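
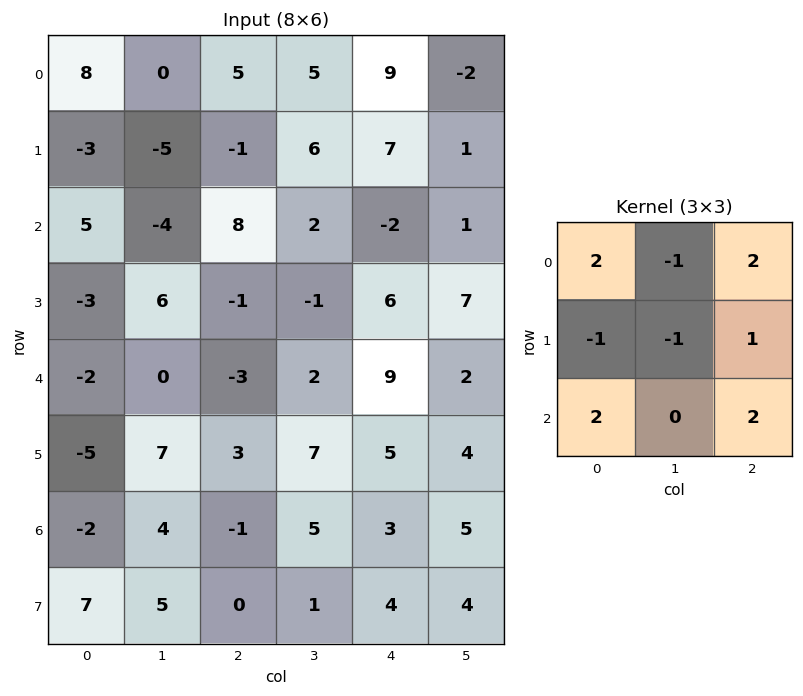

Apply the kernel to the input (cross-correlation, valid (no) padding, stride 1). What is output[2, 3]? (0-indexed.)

The receptive field on the input at this output position is [2 -2 1 / -1 6 7 / 2 9 2]. Elementwise product with the kernel and sum: 2·2 + -2·-1 + 1·2 + -1·-1 + 6·-1 + 7·1 + 2·2 + 2·2.

18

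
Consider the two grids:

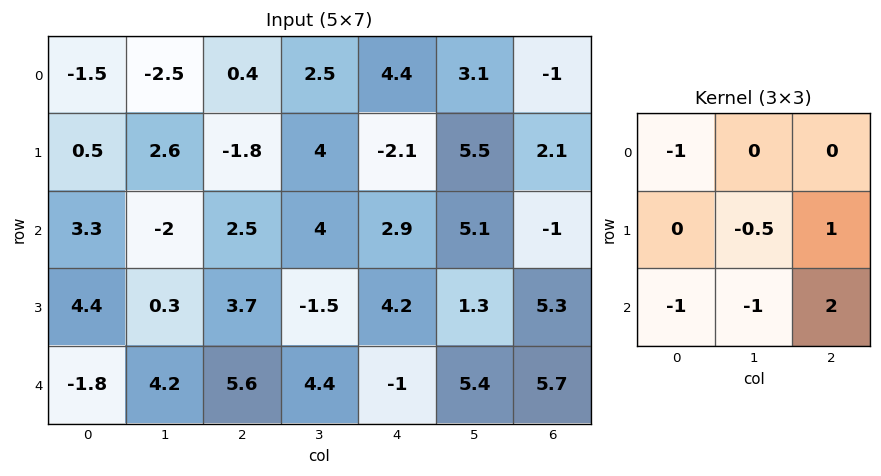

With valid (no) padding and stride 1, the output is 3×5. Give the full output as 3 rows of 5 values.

2.1 14.9 -5.2 7.35 -15.05
5.7 -6.85 8.9 -0.45 3.65
9.05 -2.35 -9.55 2.6 8.75

Output[0,0]: The receptive field on the input at this output position is [-1.5 -2.5 0.4 / 0.5 2.6 -1.8 / 3.3 -2 2.5]. Elementwise product with the kernel and sum: -1.5·-1 + 2.6·-0.5 + -1.8·1 + 3.3·-1 + -2·-1 + 2.5·2.
Output[0,1]: The receptive field on the input at this output position is [-2.5 0.4 2.5 / 2.6 -1.8 4 / -2 2.5 4]. Elementwise product with the kernel and sum: -2.5·-1 + -1.8·-0.5 + 4·1 + -2·-1 + 2.5·-1 + 4·2.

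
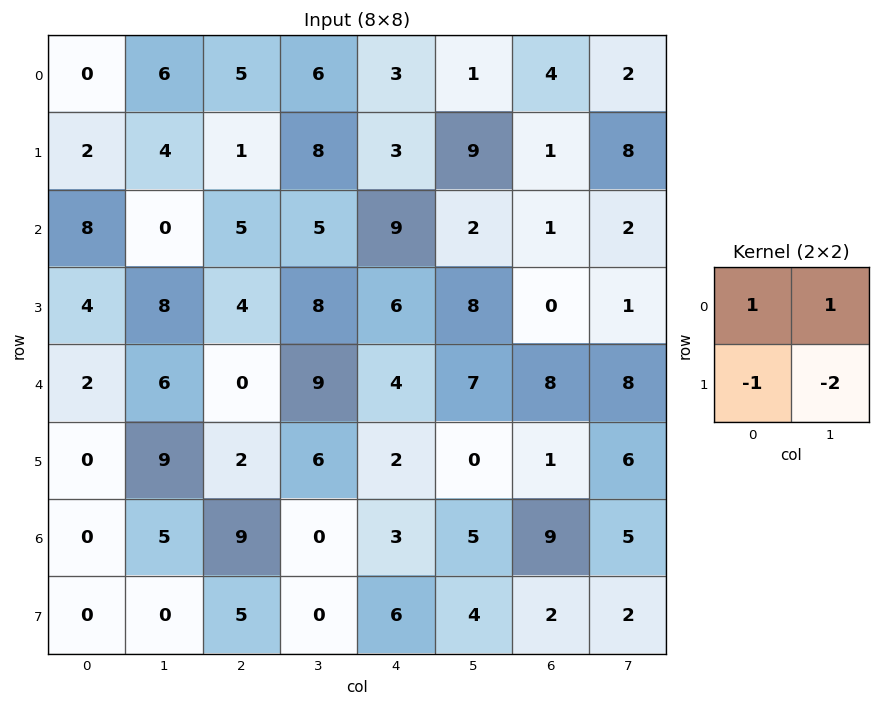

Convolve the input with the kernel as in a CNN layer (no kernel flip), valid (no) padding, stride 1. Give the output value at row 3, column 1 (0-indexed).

The receptive field on the input at this output position is [8 4 / 6 0]. Elementwise product with the kernel and sum: 8·1 + 4·1 + 6·-1 + 0·-2.

6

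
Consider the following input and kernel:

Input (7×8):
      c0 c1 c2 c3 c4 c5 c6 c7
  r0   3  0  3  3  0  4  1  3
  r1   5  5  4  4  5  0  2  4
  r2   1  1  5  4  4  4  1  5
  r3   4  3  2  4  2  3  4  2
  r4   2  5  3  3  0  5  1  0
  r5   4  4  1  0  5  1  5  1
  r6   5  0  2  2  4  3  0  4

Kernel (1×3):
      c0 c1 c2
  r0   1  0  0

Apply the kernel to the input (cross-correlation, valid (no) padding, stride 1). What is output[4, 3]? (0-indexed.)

The receptive field on the input at this output position is [3 0 5]. Elementwise product with the kernel and sum: 3·1.

3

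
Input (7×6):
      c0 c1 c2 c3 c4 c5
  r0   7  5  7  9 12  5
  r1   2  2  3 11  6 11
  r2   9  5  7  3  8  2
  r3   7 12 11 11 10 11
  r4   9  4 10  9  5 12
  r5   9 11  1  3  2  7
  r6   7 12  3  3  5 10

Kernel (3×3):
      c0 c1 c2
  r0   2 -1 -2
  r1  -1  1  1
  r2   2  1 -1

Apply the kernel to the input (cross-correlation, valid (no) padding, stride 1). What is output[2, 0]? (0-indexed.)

27

The receptive field on the input at this output position is [9 5 7 / 7 12 11 / 9 4 10]. Elementwise product with the kernel and sum: 9·2 + 5·-1 + 7·-2 + 7·-1 + 12·1 + 11·1 + 9·2 + 4·1 + 10·-1.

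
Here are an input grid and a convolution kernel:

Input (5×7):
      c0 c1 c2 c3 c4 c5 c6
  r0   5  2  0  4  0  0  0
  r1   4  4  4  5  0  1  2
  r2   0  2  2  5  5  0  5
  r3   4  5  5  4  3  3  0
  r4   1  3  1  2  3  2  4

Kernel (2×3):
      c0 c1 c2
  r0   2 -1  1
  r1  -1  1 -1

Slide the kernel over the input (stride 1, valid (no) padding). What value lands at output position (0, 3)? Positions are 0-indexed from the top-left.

2

The receptive field on the input at this output position is [4 0 0 / 5 0 1]. Elementwise product with the kernel and sum: 4·2 + 0·-1 + 0·1 + 5·-1 + 0·1 + 1·-1.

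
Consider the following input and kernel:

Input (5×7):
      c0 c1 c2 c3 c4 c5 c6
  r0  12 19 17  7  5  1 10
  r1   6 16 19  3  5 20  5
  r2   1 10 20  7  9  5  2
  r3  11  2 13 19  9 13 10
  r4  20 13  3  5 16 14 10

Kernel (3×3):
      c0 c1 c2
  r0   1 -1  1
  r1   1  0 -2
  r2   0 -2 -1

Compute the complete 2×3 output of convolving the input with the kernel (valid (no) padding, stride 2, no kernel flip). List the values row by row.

Output[0,0]: The receptive field on the input at this output position is [12 19 17 / 6 16 19 / 1 10 20]. Elementwise product with the kernel and sum: 12·1 + 19·-1 + 17·1 + 6·1 + 19·-2 + 10·-2 + 20·-1.
Output[0,1]: The receptive field on the input at this output position is [17 7 5 / 19 3 5 / 20 7 9]. Elementwise product with the kernel and sum: 17·1 + 7·-1 + 5·1 + 19·1 + 5·-2 + 7·-2 + 9·-1.

-62 1 -3
-33 -9 -43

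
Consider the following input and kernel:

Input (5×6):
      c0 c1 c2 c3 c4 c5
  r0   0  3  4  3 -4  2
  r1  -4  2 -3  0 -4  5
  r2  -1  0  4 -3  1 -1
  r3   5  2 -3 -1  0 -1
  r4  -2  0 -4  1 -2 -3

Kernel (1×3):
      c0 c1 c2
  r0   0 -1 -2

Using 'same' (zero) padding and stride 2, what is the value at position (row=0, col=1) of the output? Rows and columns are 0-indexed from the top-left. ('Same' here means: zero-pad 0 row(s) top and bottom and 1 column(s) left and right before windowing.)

The receptive field on the zero-padded input at this output position is [3 4 3]. Elementwise product with the kernel and sum: 4·-1 + 3·-2.

-10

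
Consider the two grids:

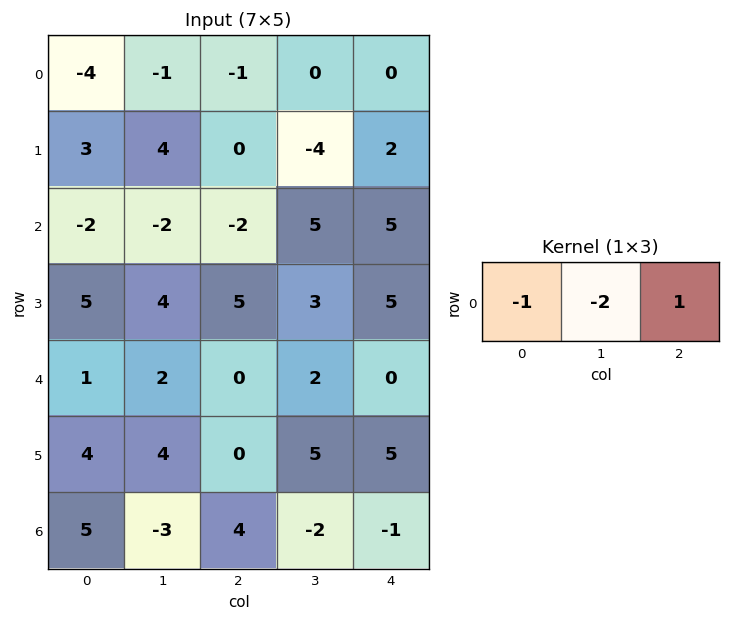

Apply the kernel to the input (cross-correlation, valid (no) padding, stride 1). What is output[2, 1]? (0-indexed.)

11

The receptive field on the input at this output position is [-2 -2 5]. Elementwise product with the kernel and sum: -2·-1 + -2·-2 + 5·1.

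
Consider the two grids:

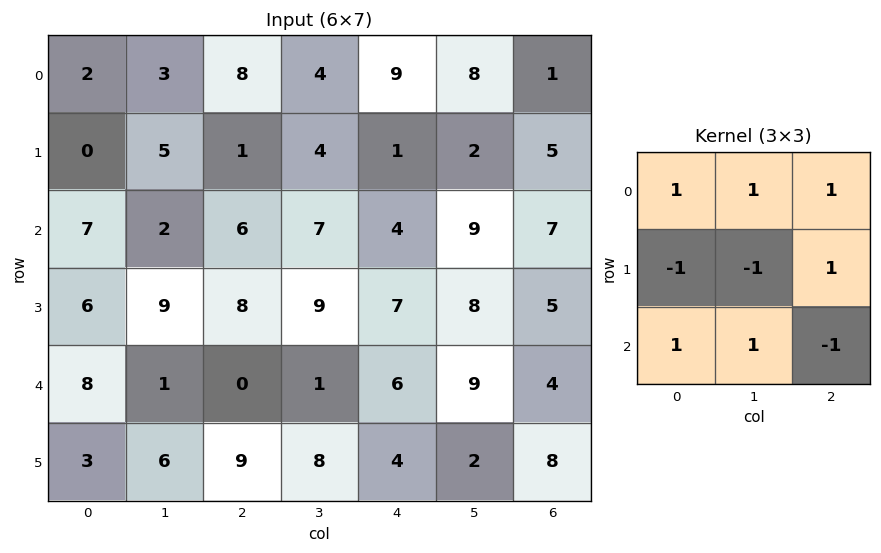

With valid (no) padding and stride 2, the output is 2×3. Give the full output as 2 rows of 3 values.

Output[0,0]: The receptive field on the input at this output position is [2 3 8 / 0 5 1 / 7 2 6]. Elementwise product with the kernel and sum: 2·1 + 3·1 + 8·1 + 0·-1 + 5·-1 + 1·1 + 7·1 + 2·1 + 6·-1.

12 26 26
17 2 21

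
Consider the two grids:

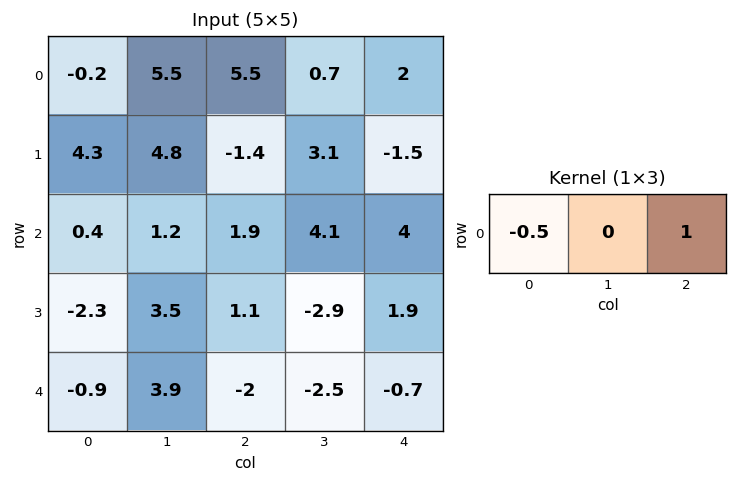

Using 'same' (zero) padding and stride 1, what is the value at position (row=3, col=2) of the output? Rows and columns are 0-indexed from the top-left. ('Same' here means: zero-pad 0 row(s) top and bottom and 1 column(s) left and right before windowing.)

The receptive field on the zero-padded input at this output position is [3.5 1.1 -2.9]. Elementwise product with the kernel and sum: 3.5·-0.5 + -2.9·1.

-4.65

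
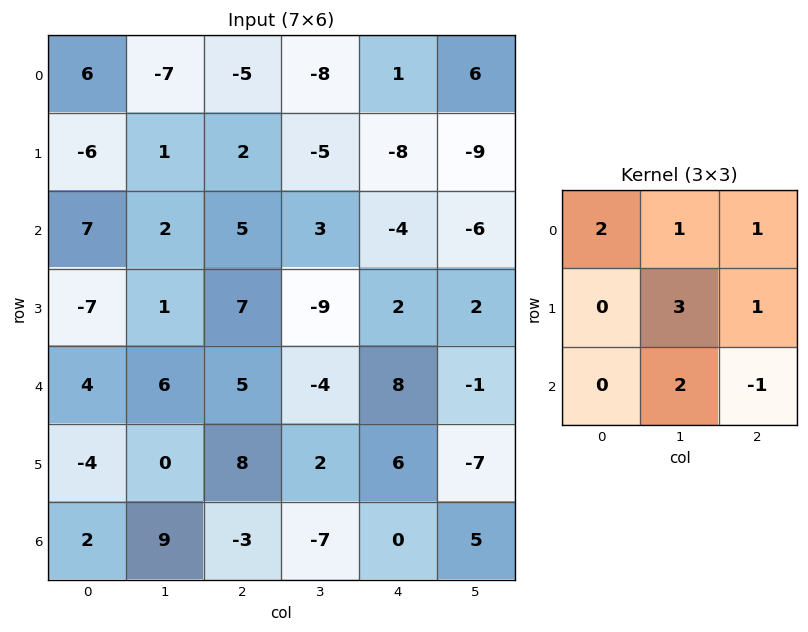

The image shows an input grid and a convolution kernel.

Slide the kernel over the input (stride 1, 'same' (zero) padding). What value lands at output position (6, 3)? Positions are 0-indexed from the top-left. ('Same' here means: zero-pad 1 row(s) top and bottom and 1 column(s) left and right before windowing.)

The receptive field on the zero-padded input at this output position is [8 2 6 / -3 -7 0 / 0 0 0]. Elementwise product with the kernel and sum: 8·2 + 2·1 + 6·1 + -7·3 + 0·1 + 0·2 + 0·-1.

3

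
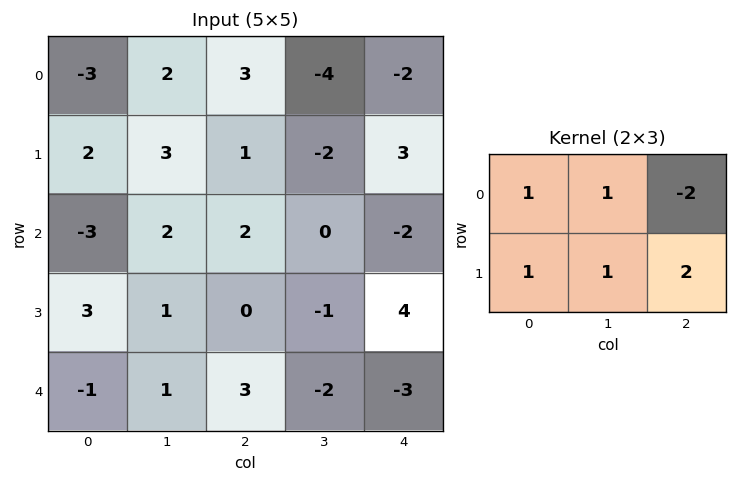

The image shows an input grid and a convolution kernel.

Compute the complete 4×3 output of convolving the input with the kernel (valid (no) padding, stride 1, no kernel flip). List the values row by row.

Output[0,0]: The receptive field on the input at this output position is [-3 2 3 / 2 3 1]. Elementwise product with the kernel and sum: -3·1 + 2·1 + 3·-2 + 2·1 + 3·1 + 1·2.

0 13 8
6 12 -9
-1 3 13
10 3 -14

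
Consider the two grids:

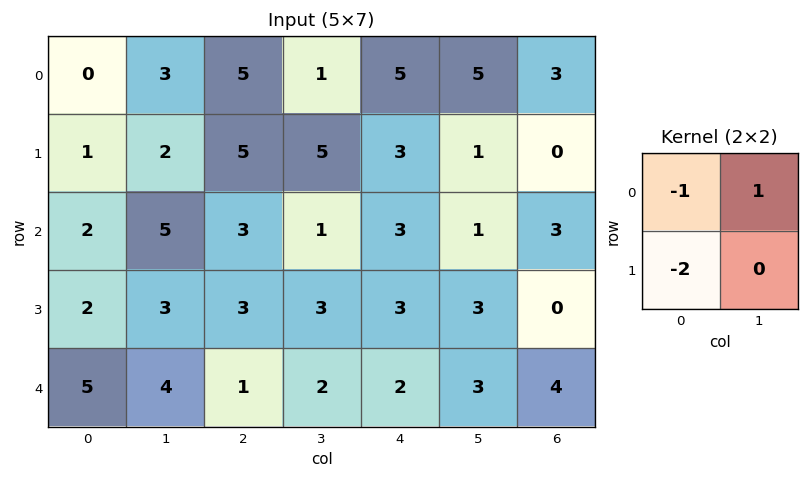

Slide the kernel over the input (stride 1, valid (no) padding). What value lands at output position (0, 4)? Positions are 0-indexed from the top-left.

The receptive field on the input at this output position is [5 5 / 3 1]. Elementwise product with the kernel and sum: 5·-1 + 5·1 + 3·-2.

-6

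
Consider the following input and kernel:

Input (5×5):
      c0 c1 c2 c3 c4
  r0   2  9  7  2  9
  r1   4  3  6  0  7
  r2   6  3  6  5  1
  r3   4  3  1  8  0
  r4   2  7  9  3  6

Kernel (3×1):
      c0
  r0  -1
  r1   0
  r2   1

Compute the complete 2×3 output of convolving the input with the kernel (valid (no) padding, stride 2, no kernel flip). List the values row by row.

4 -1 -8
-4 3 5

Output[0,0]: The receptive field on the input at this output position is [2 / 4 / 6]. Elementwise product with the kernel and sum: 2·-1 + 6·1.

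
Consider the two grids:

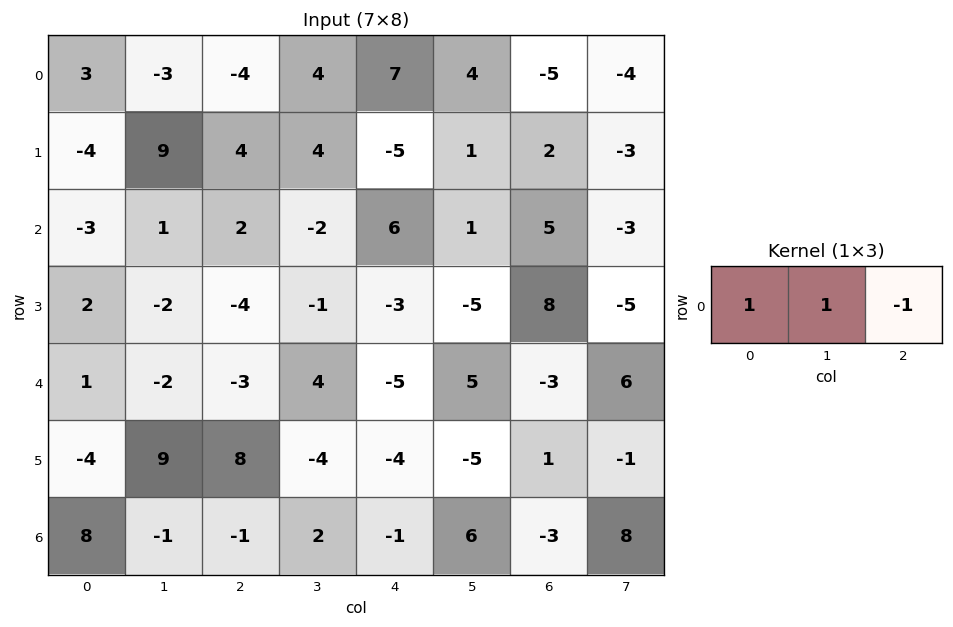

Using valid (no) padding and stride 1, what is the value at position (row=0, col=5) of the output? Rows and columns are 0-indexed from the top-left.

3

The receptive field on the input at this output position is [4 -5 -4]. Elementwise product with the kernel and sum: 4·1 + -5·1 + -4·-1.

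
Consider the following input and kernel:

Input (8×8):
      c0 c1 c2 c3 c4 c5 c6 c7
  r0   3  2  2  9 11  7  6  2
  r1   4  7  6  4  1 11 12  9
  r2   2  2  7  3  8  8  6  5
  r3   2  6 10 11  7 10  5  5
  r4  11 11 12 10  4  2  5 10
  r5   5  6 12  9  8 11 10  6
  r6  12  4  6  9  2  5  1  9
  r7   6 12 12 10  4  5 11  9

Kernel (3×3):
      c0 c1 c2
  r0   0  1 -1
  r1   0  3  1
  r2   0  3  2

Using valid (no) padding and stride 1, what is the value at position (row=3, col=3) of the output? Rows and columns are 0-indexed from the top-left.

57

The receptive field on the input at this output position is [11 7 10 / 10 4 2 / 9 8 11]. Elementwise product with the kernel and sum: 7·1 + 10·-1 + 4·3 + 2·1 + 8·3 + 11·2.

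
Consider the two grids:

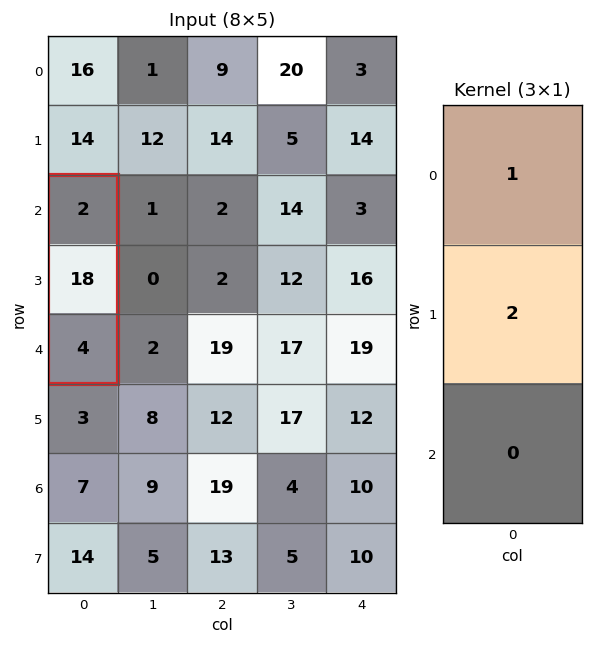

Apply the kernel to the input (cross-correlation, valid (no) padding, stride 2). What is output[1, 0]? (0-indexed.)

38

The receptive field on the input at this output position is [2 / 18 / 4]. Elementwise product with the kernel and sum: 2·1 + 18·2.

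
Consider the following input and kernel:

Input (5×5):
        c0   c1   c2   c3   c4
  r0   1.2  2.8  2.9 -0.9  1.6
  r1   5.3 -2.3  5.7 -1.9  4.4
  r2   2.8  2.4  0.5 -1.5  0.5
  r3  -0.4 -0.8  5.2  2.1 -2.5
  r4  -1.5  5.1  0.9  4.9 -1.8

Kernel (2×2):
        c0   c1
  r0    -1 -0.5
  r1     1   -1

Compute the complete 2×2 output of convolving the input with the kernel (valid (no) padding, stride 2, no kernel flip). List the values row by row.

Output[0,0]: The receptive field on the input at this output position is [1.2 2.8 / 5.3 -2.3]. Elementwise product with the kernel and sum: 1.2·-1 + 2.8·-0.5 + 5.3·1 + -2.3·-1.

5 5.15
-3.6 3.35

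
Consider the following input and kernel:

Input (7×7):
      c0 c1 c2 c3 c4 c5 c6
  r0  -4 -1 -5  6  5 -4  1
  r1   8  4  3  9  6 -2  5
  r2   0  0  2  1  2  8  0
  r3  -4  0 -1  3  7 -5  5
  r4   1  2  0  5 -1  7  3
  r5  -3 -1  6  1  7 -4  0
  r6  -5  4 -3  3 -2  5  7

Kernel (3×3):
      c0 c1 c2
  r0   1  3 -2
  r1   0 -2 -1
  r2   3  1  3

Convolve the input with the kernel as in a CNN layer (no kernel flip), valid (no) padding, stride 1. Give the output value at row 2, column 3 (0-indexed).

17

The receptive field on the input at this output position is [1 2 8 / 3 7 -5 / 5 -1 7]. Elementwise product with the kernel and sum: 1·1 + 2·3 + 8·-2 + 7·-2 + -5·-1 + 5·3 + -1·1 + 7·3.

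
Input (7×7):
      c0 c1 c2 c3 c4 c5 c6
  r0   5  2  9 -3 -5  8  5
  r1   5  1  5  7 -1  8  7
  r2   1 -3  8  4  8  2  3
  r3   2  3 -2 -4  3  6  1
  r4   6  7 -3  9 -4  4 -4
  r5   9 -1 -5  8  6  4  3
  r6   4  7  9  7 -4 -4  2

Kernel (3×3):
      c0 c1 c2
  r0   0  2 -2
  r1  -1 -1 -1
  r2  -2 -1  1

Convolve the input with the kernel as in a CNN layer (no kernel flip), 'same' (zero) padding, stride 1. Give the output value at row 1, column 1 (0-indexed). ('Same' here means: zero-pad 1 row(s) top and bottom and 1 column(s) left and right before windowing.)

-16

The receptive field on the zero-padded input at this output position is [5 2 9 / 5 1 5 / 1 -3 8]. Elementwise product with the kernel and sum: 2·2 + 9·-2 + 5·-1 + 1·-1 + 5·-1 + 1·-2 + -3·-1 + 8·1.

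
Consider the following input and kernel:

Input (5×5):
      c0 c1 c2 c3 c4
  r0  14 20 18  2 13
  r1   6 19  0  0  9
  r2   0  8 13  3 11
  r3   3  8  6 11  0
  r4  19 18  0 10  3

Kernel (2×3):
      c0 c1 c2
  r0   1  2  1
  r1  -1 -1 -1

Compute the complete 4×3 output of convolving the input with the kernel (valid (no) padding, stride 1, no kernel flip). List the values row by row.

47 39 26
23 -5 -18
12 12 13
-12 3 15

Output[0,0]: The receptive field on the input at this output position is [14 20 18 / 6 19 0]. Elementwise product with the kernel and sum: 14·1 + 20·2 + 18·1 + 6·-1 + 19·-1 + 0·-1.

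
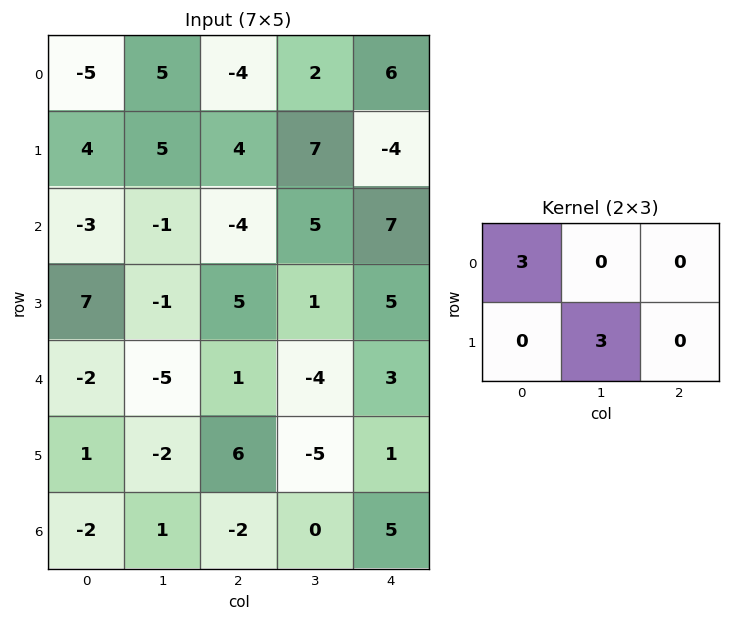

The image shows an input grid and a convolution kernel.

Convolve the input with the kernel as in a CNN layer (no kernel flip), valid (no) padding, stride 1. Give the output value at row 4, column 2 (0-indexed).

-12

The receptive field on the input at this output position is [1 -4 3 / 6 -5 1]. Elementwise product with the kernel and sum: 1·3 + -5·3.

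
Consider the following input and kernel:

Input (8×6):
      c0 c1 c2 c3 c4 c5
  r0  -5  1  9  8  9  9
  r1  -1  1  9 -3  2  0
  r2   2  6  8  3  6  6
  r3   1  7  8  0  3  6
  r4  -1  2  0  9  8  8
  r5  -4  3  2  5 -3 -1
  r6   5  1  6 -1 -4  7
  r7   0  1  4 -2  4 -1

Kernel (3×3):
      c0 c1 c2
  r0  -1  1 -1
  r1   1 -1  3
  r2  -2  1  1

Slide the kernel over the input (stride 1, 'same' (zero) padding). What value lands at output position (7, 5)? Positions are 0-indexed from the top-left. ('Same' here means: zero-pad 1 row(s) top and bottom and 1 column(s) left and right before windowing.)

16

The receptive field on the zero-padded input at this output position is [-4 7 0 / 4 -1 0 / 0 0 0]. Elementwise product with the kernel and sum: -4·-1 + 7·1 + 0·-1 + 4·1 + -1·-1 + 0·3 + 0·-2 + 0·1 + 0·1.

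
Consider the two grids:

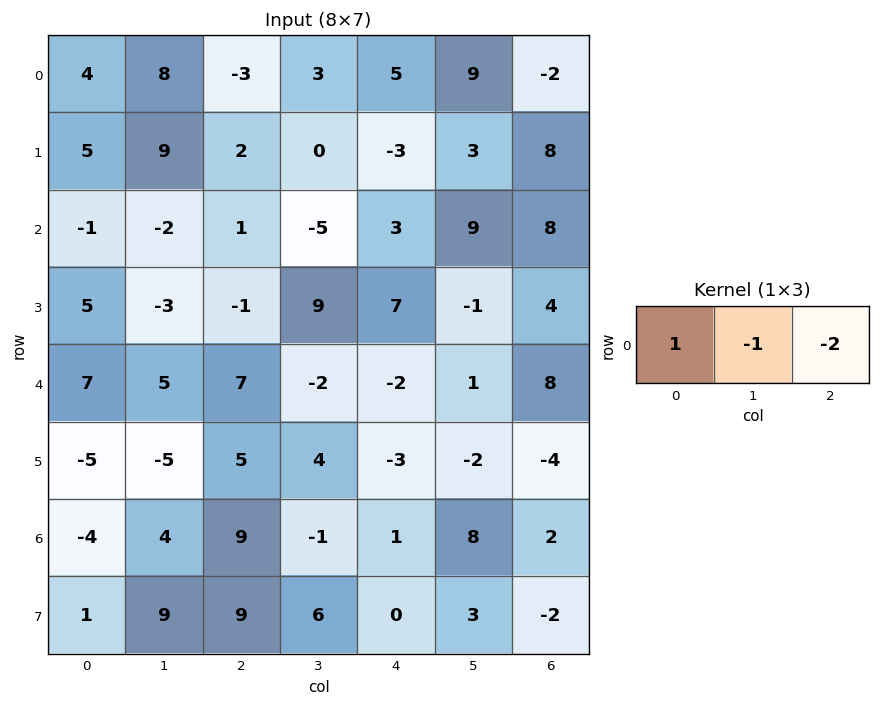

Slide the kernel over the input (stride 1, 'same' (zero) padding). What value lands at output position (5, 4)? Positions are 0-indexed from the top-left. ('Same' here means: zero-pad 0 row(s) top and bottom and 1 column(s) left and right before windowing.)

The receptive field on the zero-padded input at this output position is [4 -3 -2]. Elementwise product with the kernel and sum: 4·1 + -3·-1 + -2·-2.

11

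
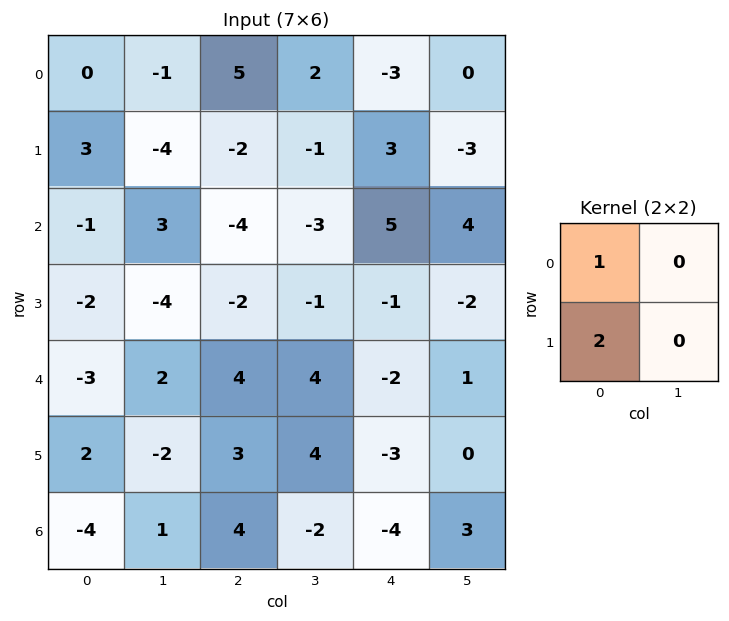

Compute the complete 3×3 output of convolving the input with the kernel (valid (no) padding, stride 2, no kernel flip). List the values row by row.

Output[0,0]: The receptive field on the input at this output position is [0 -1 / 3 -4]. Elementwise product with the kernel and sum: 0·1 + 3·2.

6 1 3
-5 -8 3
1 10 -8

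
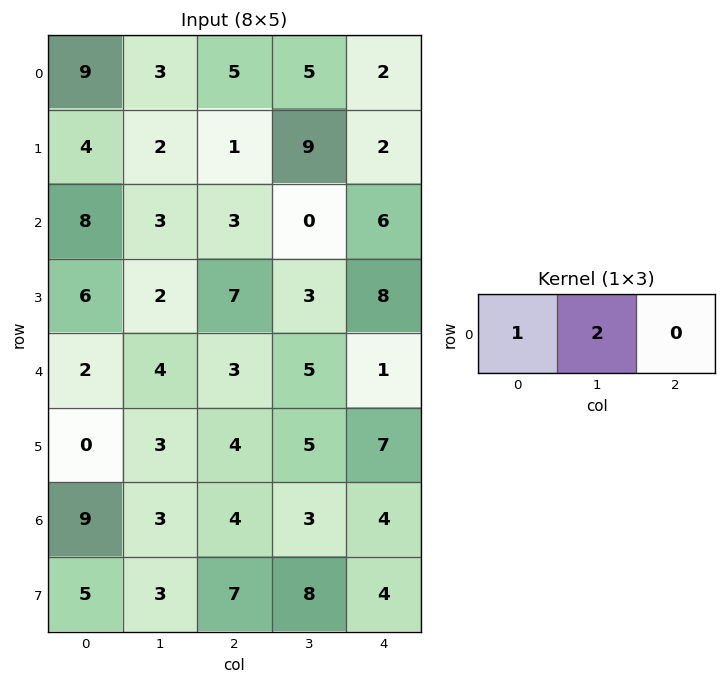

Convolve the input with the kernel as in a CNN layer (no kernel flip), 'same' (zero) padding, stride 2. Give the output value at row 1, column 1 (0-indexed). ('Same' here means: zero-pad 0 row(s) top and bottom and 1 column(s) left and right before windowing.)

The receptive field on the zero-padded input at this output position is [3 3 0]. Elementwise product with the kernel and sum: 3·1 + 3·2.

9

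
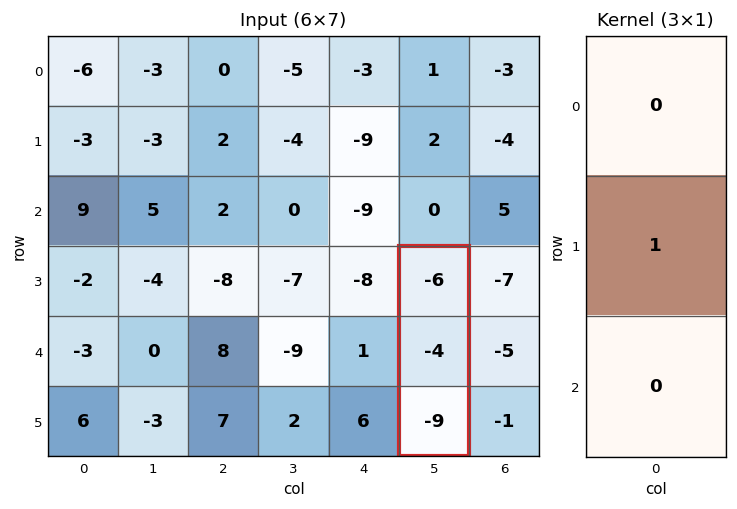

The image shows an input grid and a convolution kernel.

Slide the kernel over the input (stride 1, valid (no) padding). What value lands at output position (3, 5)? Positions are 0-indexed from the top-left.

-4

The receptive field on the input at this output position is [-6 / -4 / -9]. Elementwise product with the kernel and sum: -4·1.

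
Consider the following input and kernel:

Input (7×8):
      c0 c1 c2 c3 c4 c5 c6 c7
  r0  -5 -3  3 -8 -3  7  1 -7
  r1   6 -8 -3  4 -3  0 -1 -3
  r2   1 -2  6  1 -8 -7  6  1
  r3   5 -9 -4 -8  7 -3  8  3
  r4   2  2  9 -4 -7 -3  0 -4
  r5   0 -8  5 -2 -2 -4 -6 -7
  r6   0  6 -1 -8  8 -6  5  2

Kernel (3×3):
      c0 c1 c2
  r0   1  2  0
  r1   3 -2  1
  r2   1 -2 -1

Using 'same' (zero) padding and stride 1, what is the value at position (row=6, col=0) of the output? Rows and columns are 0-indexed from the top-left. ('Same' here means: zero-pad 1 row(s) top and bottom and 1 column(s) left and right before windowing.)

6

The receptive field on the zero-padded input at this output position is [0 0 -8 / 0 0 6 / 0 0 0]. Elementwise product with the kernel and sum: 0·1 + 0·2 + 0·3 + 0·-2 + 6·1 + 0·1 + 0·-2 + 0·-1.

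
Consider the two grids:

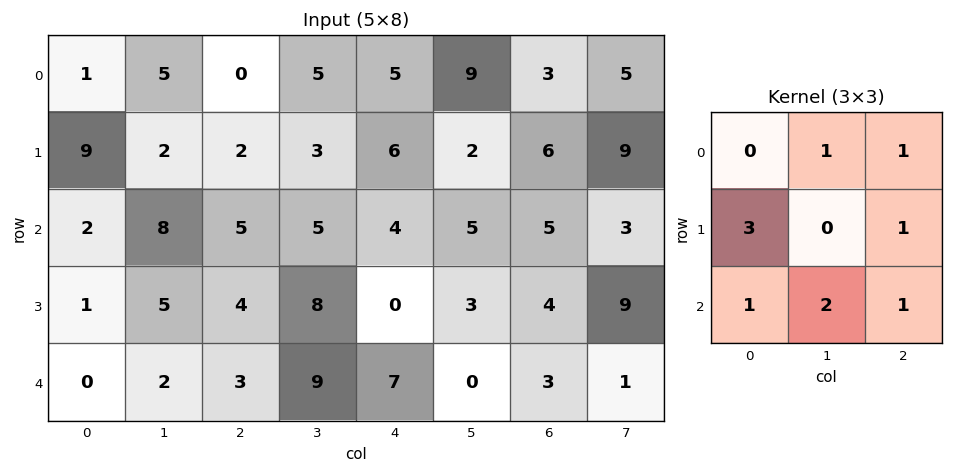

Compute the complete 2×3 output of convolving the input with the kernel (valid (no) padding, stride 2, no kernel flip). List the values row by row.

Output[0,0]: The receptive field on the input at this output position is [1 5 0 / 9 2 2 / 2 8 5]. Elementwise product with the kernel and sum: 5·1 + 0·1 + 9·3 + 2·1 + 2·1 + 8·2 + 5·1.
Output[0,1]: The receptive field on the input at this output position is [0 5 5 / 2 3 6 / 5 5 4]. Elementwise product with the kernel and sum: 5·1 + 5·1 + 2·3 + 6·1 + 5·1 + 5·2 + 4·1.

57 41 55
27 49 24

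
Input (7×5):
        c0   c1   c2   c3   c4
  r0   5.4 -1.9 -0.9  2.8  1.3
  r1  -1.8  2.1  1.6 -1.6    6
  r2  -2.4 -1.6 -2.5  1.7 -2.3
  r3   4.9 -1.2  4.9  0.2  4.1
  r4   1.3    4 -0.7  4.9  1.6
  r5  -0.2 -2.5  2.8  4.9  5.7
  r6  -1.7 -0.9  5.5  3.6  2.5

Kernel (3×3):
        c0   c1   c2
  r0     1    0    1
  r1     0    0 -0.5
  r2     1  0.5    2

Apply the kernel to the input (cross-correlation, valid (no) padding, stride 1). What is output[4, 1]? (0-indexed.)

The receptive field on the input at this output position is [4 -0.7 4.9 / -2.5 2.8 4.9 / -0.9 5.5 3.6]. Elementwise product with the kernel and sum: 4·1 + 4.9·1 + 4.9·-0.5 + -0.9·1 + 5.5·0.5 + 3.6·2.

15.5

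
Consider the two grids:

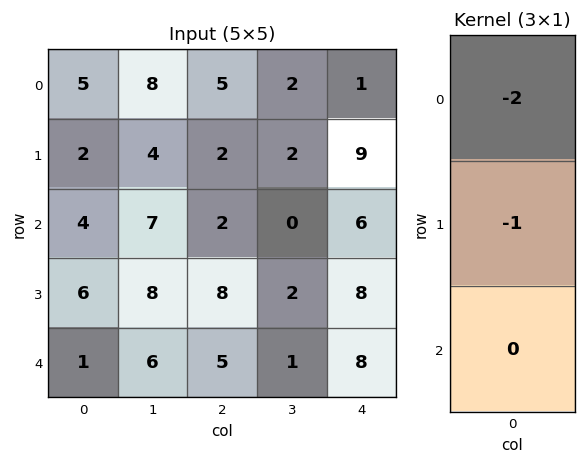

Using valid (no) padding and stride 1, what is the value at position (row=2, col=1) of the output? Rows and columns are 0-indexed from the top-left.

The receptive field on the input at this output position is [7 / 8 / 6]. Elementwise product with the kernel and sum: 7·-2 + 8·-1.

-22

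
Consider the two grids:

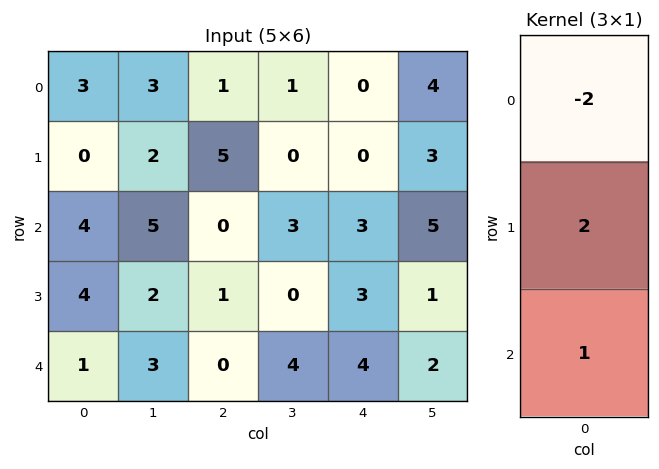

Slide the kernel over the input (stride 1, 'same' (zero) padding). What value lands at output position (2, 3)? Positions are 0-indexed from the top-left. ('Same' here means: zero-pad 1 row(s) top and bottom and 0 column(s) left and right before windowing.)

6

The receptive field on the zero-padded input at this output position is [0 / 3 / 0]. Elementwise product with the kernel and sum: 0·-2 + 3·2 + 0·1.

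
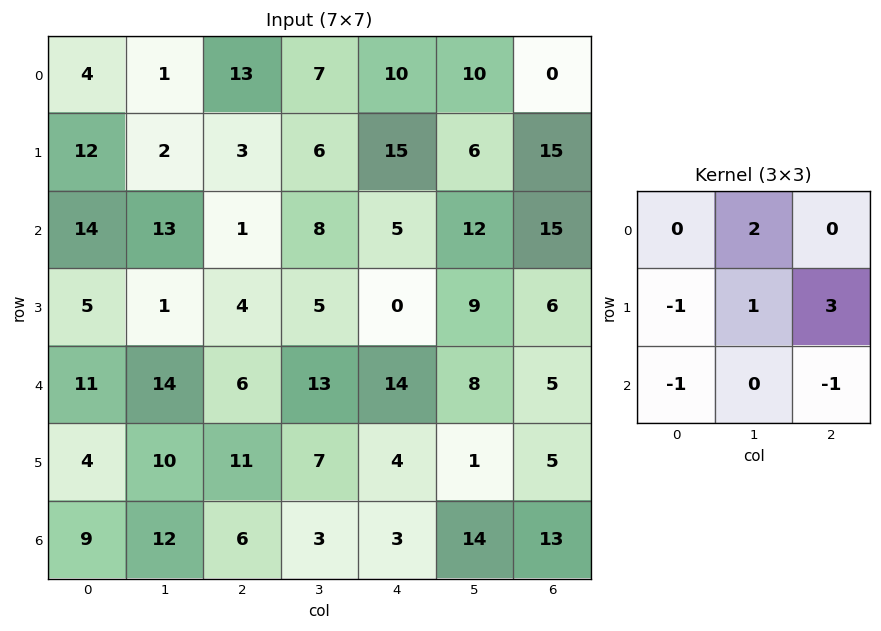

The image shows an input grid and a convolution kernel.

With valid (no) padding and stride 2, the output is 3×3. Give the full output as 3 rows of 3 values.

-14 56 36
17 -3 32
52 25 12

Output[0,0]: The receptive field on the input at this output position is [4 1 13 / 12 2 3 / 14 13 1]. Elementwise product with the kernel and sum: 1·2 + 12·-1 + 2·1 + 3·3 + 14·-1 + 1·-1.
Output[0,1]: The receptive field on the input at this output position is [13 7 10 / 3 6 15 / 1 8 5]. Elementwise product with the kernel and sum: 7·2 + 3·-1 + 6·1 + 15·3 + 1·-1 + 5·-1.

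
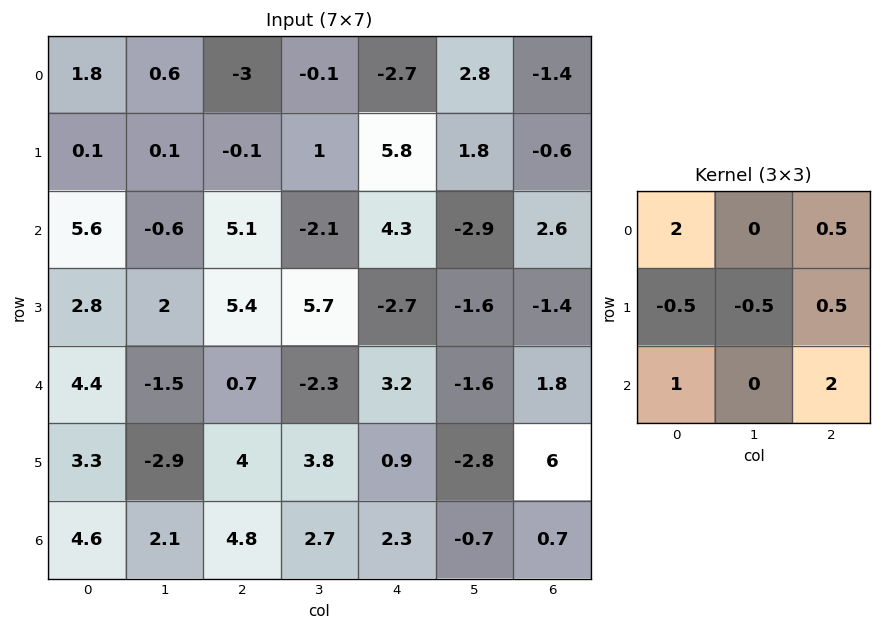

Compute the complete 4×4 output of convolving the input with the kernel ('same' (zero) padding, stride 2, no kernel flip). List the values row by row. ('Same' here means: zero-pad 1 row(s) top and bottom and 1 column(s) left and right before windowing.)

Output[0,0]: The receptive field on the zero-padded input at this output position is [0 0 0 / 0 1.8 0.6 / 0 0.1 0.1]. Elementwise product with the kernel and sum: 0·2 + 0·0.5 + 0·-0.5 + 1.8·-0.5 + 0.6·0.5 + 0·1 + 0.1·2.

-0.4 3.25 7.4 1.1
0.95 10.8 2.85 2.15
-7.75 10.8 7.55 -6.1
-2.7 -6 3.35 -5.6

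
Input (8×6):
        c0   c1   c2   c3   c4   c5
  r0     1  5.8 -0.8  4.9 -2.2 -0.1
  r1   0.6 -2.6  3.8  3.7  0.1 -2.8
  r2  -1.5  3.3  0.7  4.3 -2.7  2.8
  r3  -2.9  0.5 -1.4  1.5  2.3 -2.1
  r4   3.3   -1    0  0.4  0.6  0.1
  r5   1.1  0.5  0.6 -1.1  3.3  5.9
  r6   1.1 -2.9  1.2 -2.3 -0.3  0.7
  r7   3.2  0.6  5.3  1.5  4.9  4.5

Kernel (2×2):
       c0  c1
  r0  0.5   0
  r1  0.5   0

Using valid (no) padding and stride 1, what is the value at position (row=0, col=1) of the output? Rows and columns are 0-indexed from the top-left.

1.6

The receptive field on the input at this output position is [5.8 -0.8 / -2.6 3.8]. Elementwise product with the kernel and sum: 5.8·0.5 + -2.6·0.5.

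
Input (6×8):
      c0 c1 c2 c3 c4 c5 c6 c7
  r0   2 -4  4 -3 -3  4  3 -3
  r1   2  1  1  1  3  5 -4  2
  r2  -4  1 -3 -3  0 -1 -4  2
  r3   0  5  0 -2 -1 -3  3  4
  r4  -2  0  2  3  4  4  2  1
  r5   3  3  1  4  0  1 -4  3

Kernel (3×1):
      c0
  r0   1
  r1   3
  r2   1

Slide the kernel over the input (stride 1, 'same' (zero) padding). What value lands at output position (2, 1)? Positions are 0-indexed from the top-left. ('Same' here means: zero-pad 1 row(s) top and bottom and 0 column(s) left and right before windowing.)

9

The receptive field on the zero-padded input at this output position is [1 / 1 / 5]. Elementwise product with the kernel and sum: 1·1 + 1·3 + 5·1.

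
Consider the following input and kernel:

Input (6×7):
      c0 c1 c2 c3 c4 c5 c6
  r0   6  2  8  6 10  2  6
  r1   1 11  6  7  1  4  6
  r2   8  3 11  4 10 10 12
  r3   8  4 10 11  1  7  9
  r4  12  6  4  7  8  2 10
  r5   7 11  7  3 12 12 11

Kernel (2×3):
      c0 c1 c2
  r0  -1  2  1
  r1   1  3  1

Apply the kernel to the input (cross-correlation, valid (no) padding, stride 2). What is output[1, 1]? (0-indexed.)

The receptive field on the input at this output position is [11 4 10 / 10 11 1]. Elementwise product with the kernel and sum: 11·-1 + 4·2 + 10·1 + 10·1 + 11·3 + 1·1.

51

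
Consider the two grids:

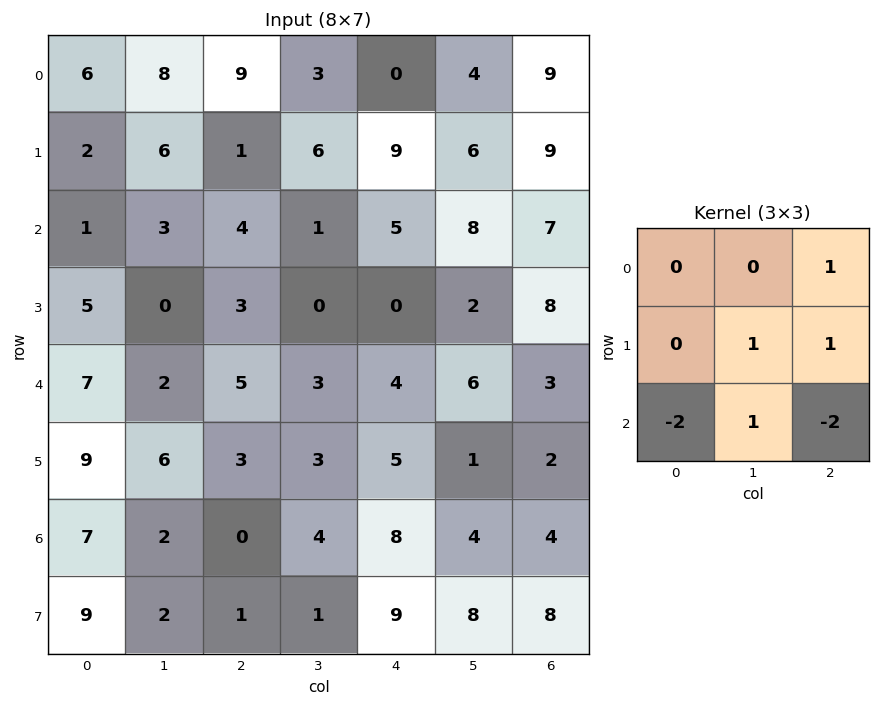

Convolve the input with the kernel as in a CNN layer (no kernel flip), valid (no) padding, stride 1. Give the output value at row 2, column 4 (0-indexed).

9

The receptive field on the input at this output position is [5 8 7 / 0 2 8 / 4 6 3]. Elementwise product with the kernel and sum: 7·1 + 2·1 + 8·1 + 4·-2 + 6·1 + 3·-2.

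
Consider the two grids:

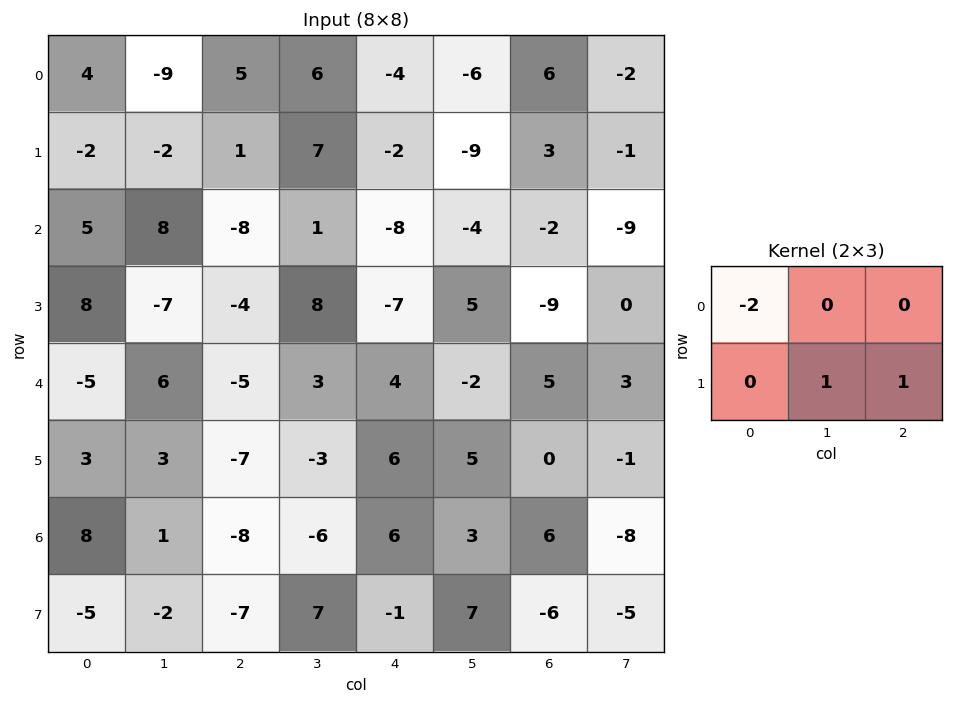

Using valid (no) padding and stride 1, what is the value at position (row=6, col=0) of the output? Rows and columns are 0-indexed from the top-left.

-25

The receptive field on the input at this output position is [8 1 -8 / -5 -2 -7]. Elementwise product with the kernel and sum: 8·-2 + -2·1 + -7·1.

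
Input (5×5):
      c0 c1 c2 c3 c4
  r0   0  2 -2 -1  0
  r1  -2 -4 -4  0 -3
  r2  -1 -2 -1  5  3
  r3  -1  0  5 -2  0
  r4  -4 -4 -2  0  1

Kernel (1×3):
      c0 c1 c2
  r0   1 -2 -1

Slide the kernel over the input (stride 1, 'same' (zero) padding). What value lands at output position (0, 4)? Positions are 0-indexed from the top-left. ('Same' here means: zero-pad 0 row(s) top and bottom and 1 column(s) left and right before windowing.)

-1

The receptive field on the zero-padded input at this output position is [-1 0 0]. Elementwise product with the kernel and sum: -1·1 + 0·-2 + 0·-1.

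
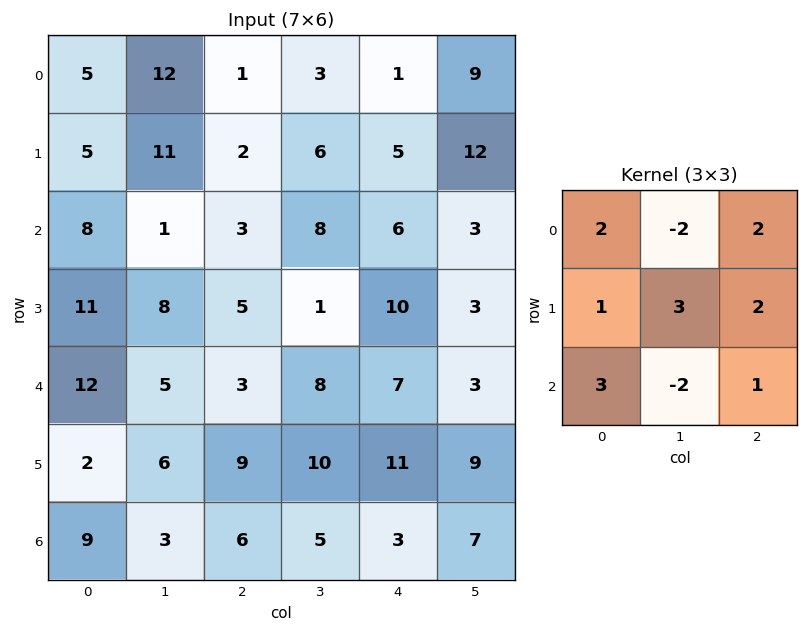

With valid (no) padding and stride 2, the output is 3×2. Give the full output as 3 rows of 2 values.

55 27
94 30
85 76

Output[0,0]: The receptive field on the input at this output position is [5 12 1 / 5 11 2 / 8 1 3]. Elementwise product with the kernel and sum: 5·2 + 12·-2 + 1·2 + 5·1 + 11·3 + 2·2 + 8·3 + 1·-2 + 3·1.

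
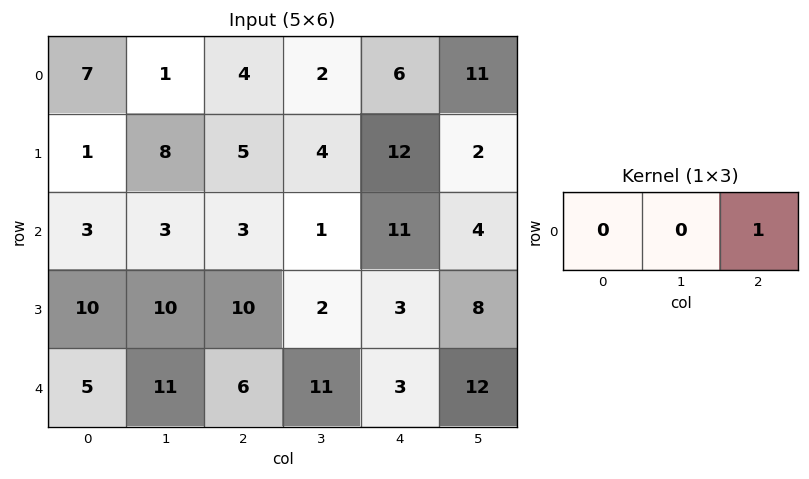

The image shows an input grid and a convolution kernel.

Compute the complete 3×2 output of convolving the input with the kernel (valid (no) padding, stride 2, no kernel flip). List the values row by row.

Output[0,0]: The receptive field on the input at this output position is [7 1 4]. Elementwise product with the kernel and sum: 4·1.
Output[0,1]: The receptive field on the input at this output position is [4 2 6]. Elementwise product with the kernel and sum: 6·1.

4 6
3 11
6 3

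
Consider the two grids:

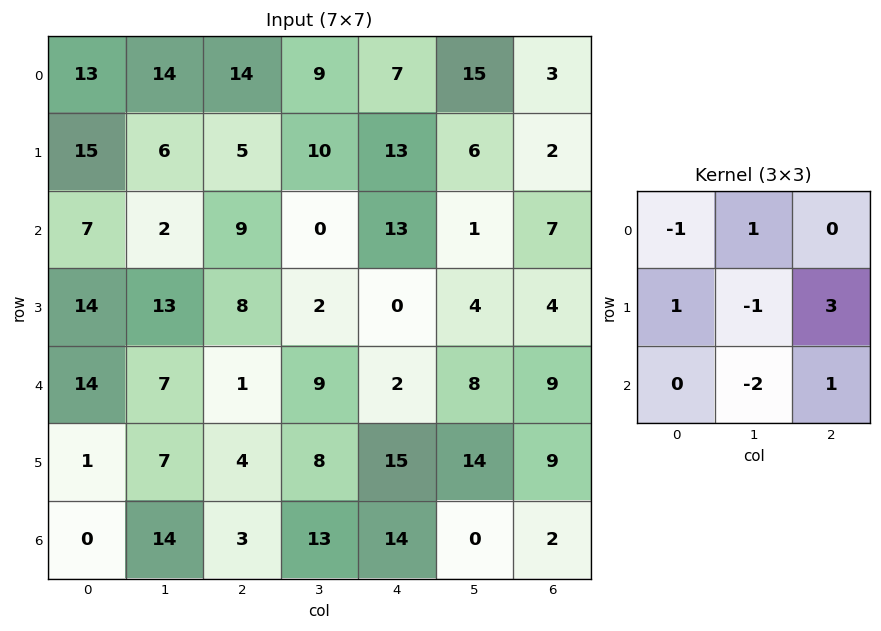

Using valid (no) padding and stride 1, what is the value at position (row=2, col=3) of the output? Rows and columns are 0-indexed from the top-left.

31

The receptive field on the input at this output position is [0 13 1 / 2 0 4 / 9 2 8]. Elementwise product with the kernel and sum: 0·-1 + 13·1 + 2·1 + 0·-1 + 4·3 + 2·-2 + 8·1.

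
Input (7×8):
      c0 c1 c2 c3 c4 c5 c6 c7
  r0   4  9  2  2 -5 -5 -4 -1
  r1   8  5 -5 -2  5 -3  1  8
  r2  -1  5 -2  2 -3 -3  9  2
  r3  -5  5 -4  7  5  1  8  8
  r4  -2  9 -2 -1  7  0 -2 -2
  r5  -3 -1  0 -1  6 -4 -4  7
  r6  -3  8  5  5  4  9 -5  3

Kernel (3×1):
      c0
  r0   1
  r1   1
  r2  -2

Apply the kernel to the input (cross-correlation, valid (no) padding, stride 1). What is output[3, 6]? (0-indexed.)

The receptive field on the input at this output position is [8 / -2 / -4]. Elementwise product with the kernel and sum: 8·1 + -2·1 + -4·-2.

14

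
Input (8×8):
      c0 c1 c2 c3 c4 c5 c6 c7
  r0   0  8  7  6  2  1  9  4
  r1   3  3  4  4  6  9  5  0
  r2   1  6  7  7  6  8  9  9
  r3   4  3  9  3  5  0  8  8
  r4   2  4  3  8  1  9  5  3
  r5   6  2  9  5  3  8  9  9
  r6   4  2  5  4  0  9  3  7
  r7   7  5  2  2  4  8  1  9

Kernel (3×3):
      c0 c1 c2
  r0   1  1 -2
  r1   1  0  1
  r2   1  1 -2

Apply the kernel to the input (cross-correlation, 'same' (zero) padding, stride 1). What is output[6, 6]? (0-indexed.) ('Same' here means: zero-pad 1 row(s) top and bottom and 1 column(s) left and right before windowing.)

6

The receptive field on the zero-padded input at this output position is [8 9 9 / 9 3 7 / 8 1 9]. Elementwise product with the kernel and sum: 8·1 + 9·1 + 9·-2 + 9·1 + 7·1 + 8·1 + 1·1 + 9·-2.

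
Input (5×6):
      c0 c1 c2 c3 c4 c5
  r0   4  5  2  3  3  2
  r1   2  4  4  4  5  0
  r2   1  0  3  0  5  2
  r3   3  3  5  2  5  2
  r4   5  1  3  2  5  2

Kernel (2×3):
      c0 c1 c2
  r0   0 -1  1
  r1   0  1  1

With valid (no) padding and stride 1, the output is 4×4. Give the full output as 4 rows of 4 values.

5 9 9 4
3 3 6 2
11 4 12 4
6 2 10 4

Output[0,0]: The receptive field on the input at this output position is [4 5 2 / 2 4 4]. Elementwise product with the kernel and sum: 5·-1 + 2·1 + 4·1 + 4·1.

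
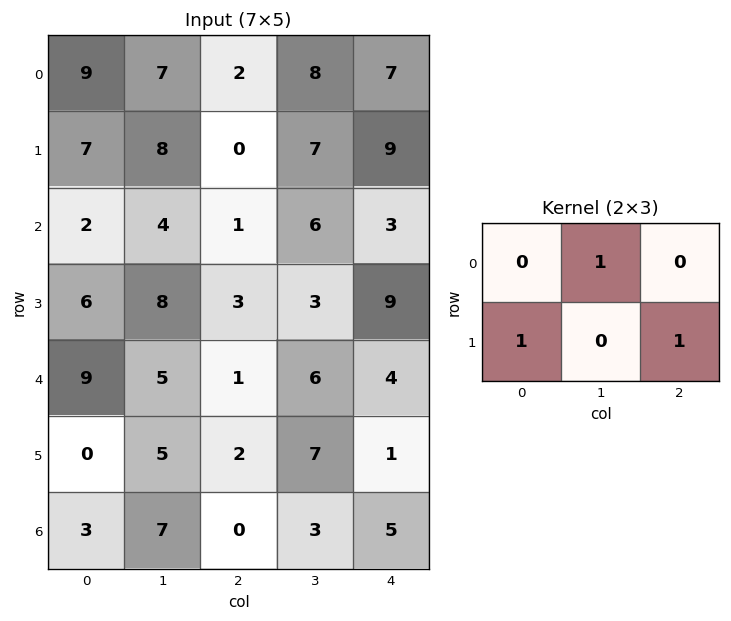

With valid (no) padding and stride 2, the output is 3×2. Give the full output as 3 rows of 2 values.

14 17
13 18
7 9

Output[0,0]: The receptive field on the input at this output position is [9 7 2 / 7 8 0]. Elementwise product with the kernel and sum: 7·1 + 7·1 + 0·1.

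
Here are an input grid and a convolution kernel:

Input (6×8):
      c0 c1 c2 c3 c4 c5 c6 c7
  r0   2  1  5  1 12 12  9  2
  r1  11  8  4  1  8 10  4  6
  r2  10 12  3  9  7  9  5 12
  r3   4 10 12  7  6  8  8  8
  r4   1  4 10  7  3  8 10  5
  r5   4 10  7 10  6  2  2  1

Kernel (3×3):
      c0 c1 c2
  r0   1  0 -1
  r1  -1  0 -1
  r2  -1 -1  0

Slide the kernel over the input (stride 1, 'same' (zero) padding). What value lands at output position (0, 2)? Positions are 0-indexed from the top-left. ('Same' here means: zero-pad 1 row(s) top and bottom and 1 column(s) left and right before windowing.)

-14

The receptive field on the zero-padded input at this output position is [0 0 0 / 1 5 1 / 8 4 1]. Elementwise product with the kernel and sum: 0·1 + 0·-1 + 1·-1 + 1·-1 + 8·-1 + 4·-1.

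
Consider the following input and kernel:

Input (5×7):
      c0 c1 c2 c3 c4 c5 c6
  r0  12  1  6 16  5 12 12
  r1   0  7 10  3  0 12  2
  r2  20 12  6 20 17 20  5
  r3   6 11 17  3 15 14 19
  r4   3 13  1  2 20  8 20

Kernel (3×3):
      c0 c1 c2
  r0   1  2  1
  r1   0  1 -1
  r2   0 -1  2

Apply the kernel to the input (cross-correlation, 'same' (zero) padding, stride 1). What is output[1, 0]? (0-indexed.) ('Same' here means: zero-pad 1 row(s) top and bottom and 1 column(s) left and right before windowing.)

22

The receptive field on the zero-padded input at this output position is [0 12 1 / 0 0 7 / 0 20 12]. Elementwise product with the kernel and sum: 0·1 + 12·2 + 1·1 + 0·1 + 7·-1 + 20·-1 + 12·2.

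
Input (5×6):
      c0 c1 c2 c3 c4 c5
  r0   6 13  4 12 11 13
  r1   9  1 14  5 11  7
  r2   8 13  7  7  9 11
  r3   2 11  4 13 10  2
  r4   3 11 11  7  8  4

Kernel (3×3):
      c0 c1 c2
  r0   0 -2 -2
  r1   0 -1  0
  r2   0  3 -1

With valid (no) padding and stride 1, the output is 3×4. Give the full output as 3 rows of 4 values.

-3 -32 -39 -43
-14 -46 -10 -17
-29 -6 -32 -30

Output[0,0]: The receptive field on the input at this output position is [6 13 4 / 9 1 14 / 8 13 7]. Elementwise product with the kernel and sum: 13·-2 + 4·-2 + 1·-1 + 13·3 + 7·-1.
Output[0,1]: The receptive field on the input at this output position is [13 4 12 / 1 14 5 / 13 7 7]. Elementwise product with the kernel and sum: 4·-2 + 12·-2 + 14·-1 + 7·3 + 7·-1.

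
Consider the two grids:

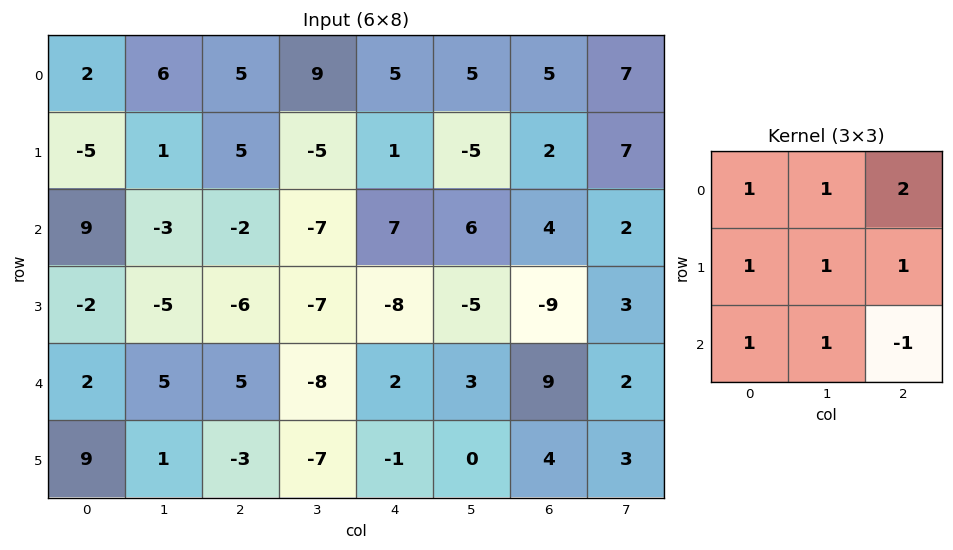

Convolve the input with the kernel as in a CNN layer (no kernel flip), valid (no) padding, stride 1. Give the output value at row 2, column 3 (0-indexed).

-17

The receptive field on the input at this output position is [-7 7 6 / -7 -8 -5 / -8 2 3]. Elementwise product with the kernel and sum: -7·1 + 7·1 + 6·2 + -7·1 + -8·1 + -5·1 + -8·1 + 2·1 + 3·-1.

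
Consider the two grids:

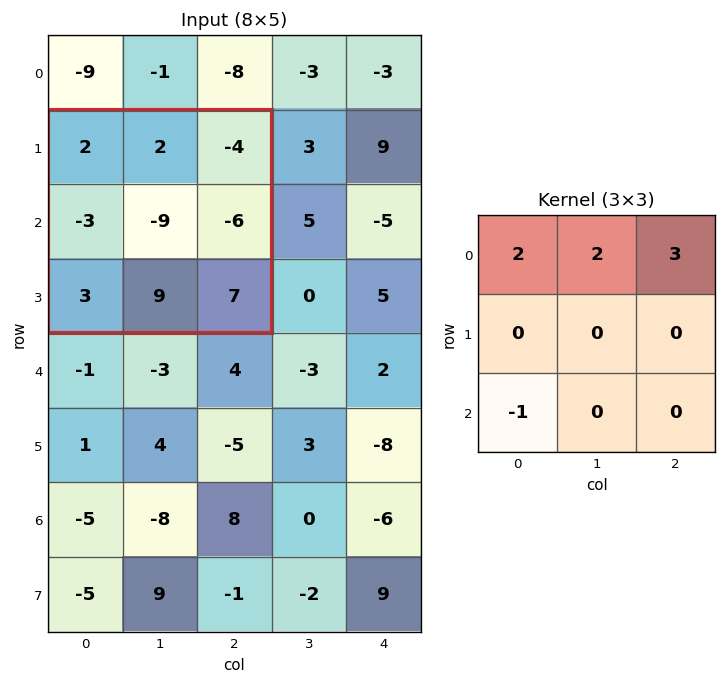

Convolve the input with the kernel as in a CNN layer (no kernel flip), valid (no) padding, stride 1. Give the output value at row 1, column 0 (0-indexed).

-7

The receptive field on the input at this output position is [2 2 -4 / -3 -9 -6 / 3 9 7]. Elementwise product with the kernel and sum: 2·2 + 2·2 + -4·3 + 3·-1.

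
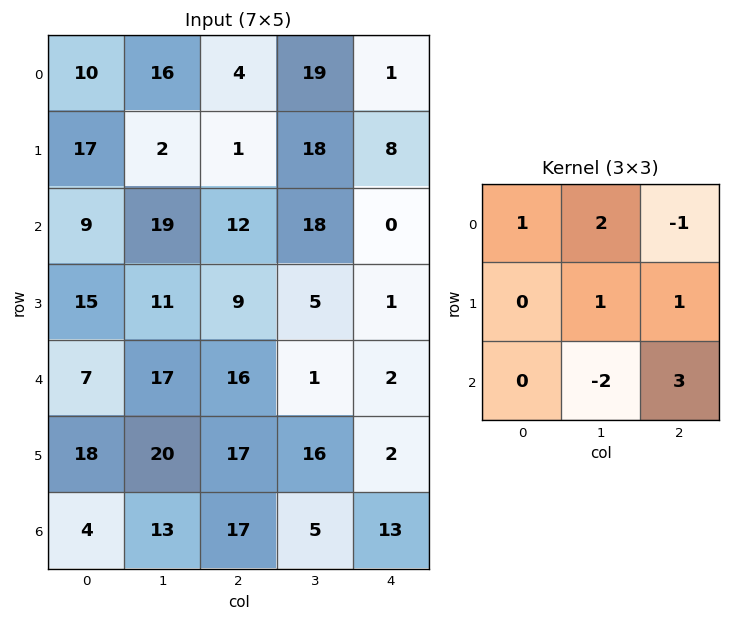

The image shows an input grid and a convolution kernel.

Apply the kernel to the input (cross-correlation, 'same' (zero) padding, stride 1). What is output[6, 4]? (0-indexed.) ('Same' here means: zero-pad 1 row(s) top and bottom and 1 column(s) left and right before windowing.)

33

The receptive field on the zero-padded input at this output position is [16 2 0 / 5 13 0 / 0 0 0]. Elementwise product with the kernel and sum: 16·1 + 2·2 + 0·-1 + 13·1 + 0·1 + 0·-2 + 0·3.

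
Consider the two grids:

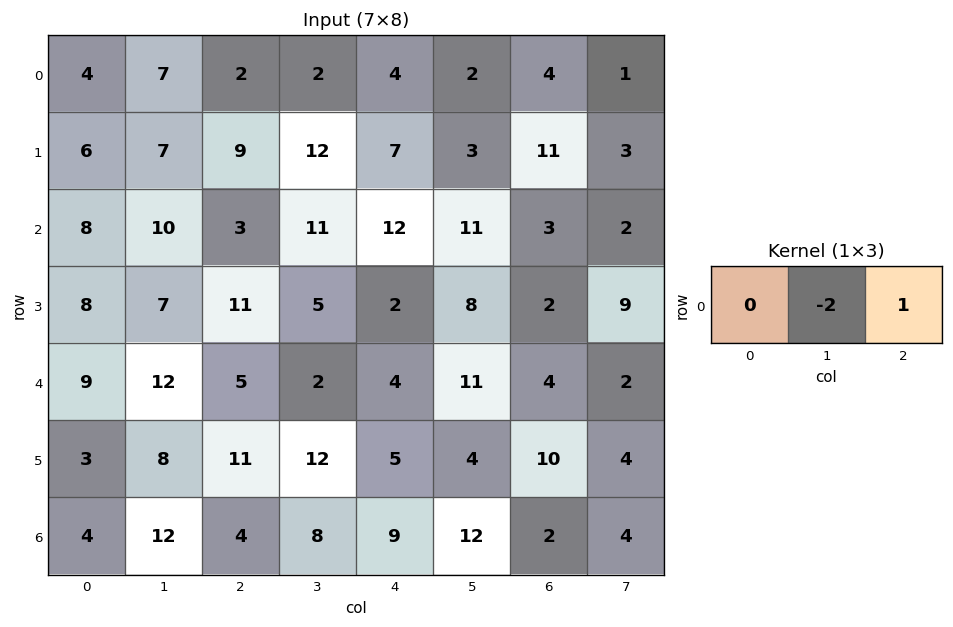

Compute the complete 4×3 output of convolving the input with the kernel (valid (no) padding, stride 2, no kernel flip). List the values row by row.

Output[0,0]: The receptive field on the input at this output position is [4 7 2]. Elementwise product with the kernel and sum: 7·-2 + 2·1.

-12 0 0
-17 -10 -19
-19 0 -18
-20 -7 -22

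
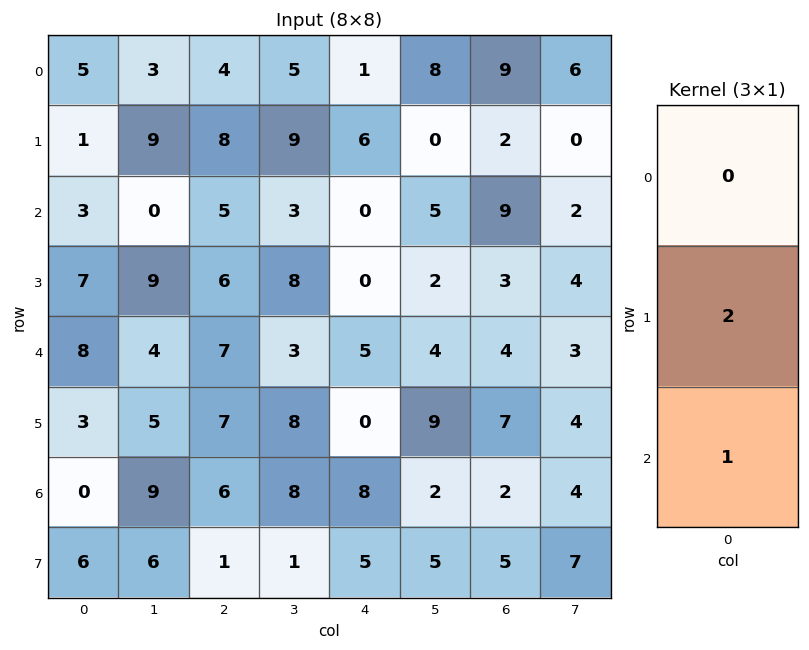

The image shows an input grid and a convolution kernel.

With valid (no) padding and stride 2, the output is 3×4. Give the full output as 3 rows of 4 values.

5 21 12 13
22 19 5 10
6 20 8 16

Output[0,0]: The receptive field on the input at this output position is [5 / 1 / 3]. Elementwise product with the kernel and sum: 1·2 + 3·1.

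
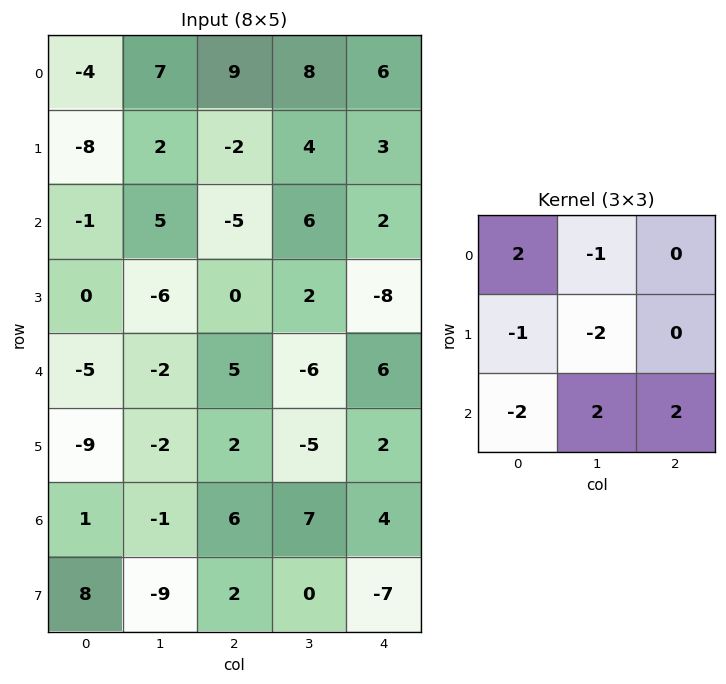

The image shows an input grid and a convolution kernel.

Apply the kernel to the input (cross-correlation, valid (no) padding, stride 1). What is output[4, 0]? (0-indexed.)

13

The receptive field on the input at this output position is [-5 -2 5 / -9 -2 2 / 1 -1 6]. Elementwise product with the kernel and sum: -5·2 + -2·-1 + -9·-1 + -2·-2 + 1·-2 + -1·2 + 6·2.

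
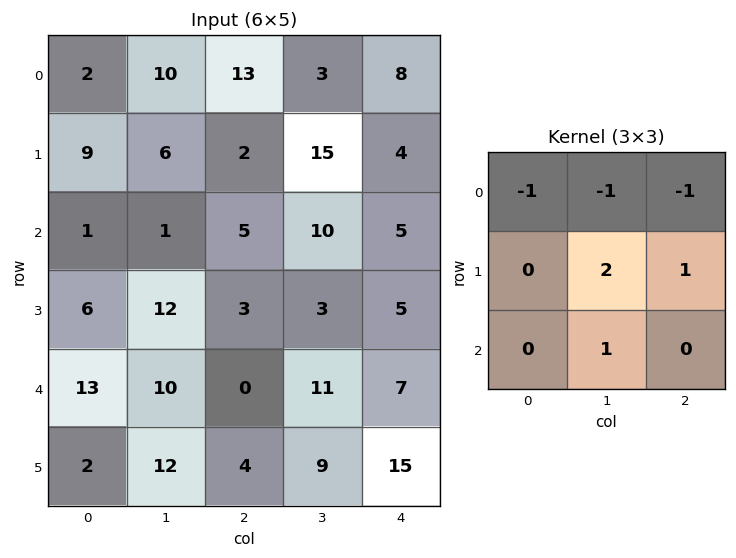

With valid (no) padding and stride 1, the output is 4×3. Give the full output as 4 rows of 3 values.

Output[0,0]: The receptive field on the input at this output position is [2 10 13 / 9 6 2 / 1 1 5]. Elementwise product with the kernel and sum: 2·-1 + 10·-1 + 13·-1 + 6·2 + 2·1 + 1·1.

-10 -2 20
2 0 7
30 -7 2
11 -3 27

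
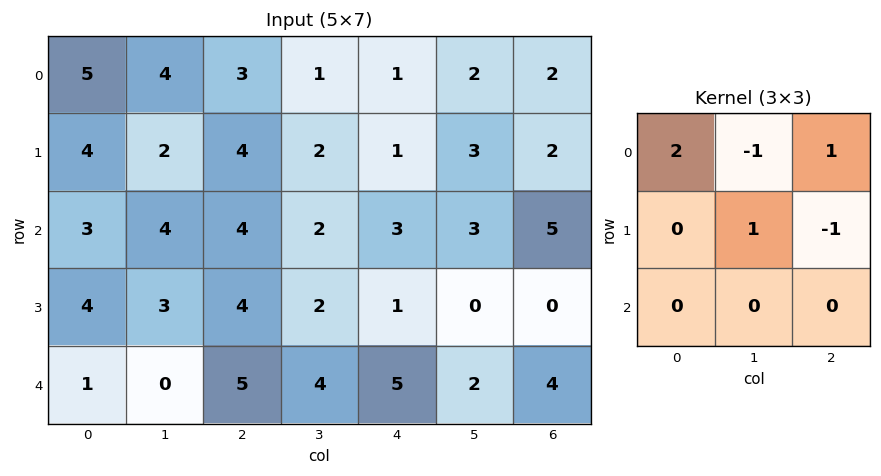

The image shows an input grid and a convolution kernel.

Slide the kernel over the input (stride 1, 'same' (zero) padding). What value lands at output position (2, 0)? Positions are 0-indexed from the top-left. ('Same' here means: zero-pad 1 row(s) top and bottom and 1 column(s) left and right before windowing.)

-3

The receptive field on the zero-padded input at this output position is [0 4 2 / 0 3 4 / 0 4 3]. Elementwise product with the kernel and sum: 0·2 + 4·-1 + 2·1 + 3·1 + 4·-1.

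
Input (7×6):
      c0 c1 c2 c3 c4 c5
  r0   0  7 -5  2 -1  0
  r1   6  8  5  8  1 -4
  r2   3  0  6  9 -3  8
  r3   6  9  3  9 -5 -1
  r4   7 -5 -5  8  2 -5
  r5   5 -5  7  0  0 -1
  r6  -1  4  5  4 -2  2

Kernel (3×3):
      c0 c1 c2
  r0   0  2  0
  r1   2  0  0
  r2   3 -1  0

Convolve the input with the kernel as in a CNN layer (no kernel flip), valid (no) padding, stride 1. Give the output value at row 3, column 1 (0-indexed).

-26

The receptive field on the input at this output position is [9 3 9 / -5 -5 8 / -5 7 0]. Elementwise product with the kernel and sum: 3·2 + -5·2 + -5·3 + 7·-1.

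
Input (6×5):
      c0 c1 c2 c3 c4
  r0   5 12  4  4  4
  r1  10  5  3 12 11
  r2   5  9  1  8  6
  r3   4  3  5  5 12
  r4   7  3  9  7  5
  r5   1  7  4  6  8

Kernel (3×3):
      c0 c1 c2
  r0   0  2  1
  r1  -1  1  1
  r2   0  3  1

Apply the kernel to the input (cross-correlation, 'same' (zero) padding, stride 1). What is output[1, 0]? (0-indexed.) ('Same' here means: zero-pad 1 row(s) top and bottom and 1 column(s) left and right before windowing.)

The receptive field on the zero-padded input at this output position is [0 5 12 / 0 10 5 / 0 5 9]. Elementwise product with the kernel and sum: 5·2 + 12·1 + 0·-1 + 10·1 + 5·1 + 5·3 + 9·1.

61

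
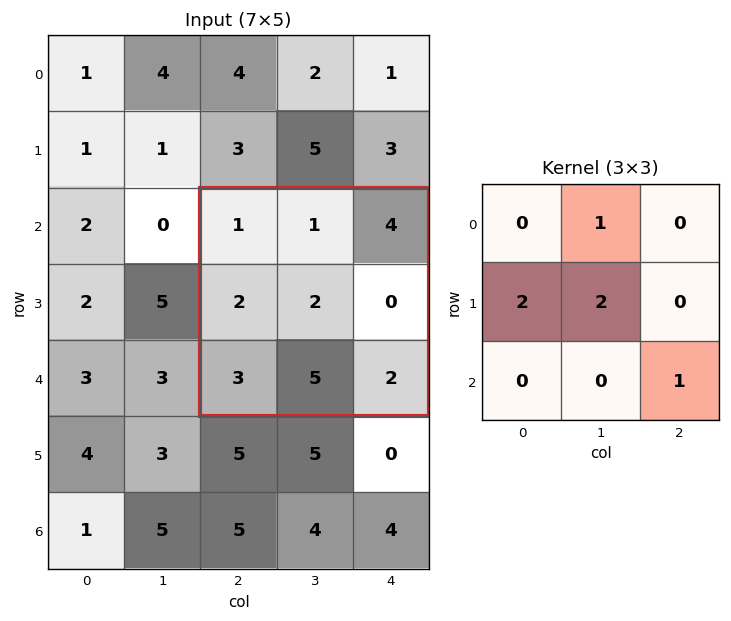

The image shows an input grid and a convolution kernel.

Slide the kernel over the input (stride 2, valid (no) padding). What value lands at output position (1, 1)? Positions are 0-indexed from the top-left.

11

The receptive field on the input at this output position is [1 1 4 / 2 2 0 / 3 5 2]. Elementwise product with the kernel and sum: 1·1 + 2·2 + 2·2 + 2·1.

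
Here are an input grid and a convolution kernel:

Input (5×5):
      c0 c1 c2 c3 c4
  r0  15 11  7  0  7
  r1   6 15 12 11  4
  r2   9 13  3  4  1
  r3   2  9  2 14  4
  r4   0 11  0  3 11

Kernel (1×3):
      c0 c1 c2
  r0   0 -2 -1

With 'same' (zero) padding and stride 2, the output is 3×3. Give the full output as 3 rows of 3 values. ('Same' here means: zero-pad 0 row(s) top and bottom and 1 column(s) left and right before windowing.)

-41 -14 -14
-31 -10 -2
-11 -3 -22

Output[0,0]: The receptive field on the zero-padded input at this output position is [0 15 11]. Elementwise product with the kernel and sum: 15·-2 + 11·-1.
Output[0,1]: The receptive field on the zero-padded input at this output position is [11 7 0]. Elementwise product with the kernel and sum: 7·-2 + 0·-1.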